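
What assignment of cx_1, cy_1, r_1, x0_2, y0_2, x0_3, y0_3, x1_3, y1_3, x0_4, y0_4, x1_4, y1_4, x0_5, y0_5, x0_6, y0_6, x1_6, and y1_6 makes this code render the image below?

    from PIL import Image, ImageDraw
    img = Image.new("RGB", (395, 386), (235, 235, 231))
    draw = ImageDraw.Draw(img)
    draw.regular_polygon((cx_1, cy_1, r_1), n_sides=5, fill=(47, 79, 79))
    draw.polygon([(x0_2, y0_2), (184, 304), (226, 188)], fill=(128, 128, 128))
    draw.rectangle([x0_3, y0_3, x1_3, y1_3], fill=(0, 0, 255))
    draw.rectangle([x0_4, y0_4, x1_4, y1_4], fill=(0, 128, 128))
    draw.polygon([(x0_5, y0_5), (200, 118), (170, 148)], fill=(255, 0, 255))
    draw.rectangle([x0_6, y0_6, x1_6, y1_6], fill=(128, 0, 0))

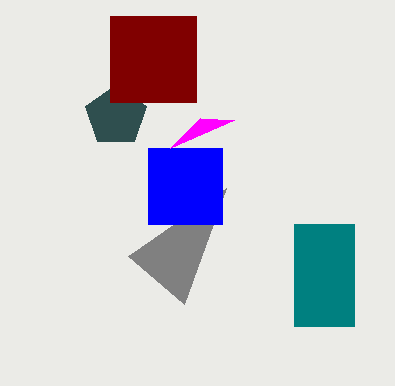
cx_1 = 116, cy_1 = 116, r_1 = 32, x0_2 = 128, y0_2 = 256, x0_3 = 148, y0_3 = 148, x1_3 = 222, y1_3 = 224, x0_4 = 294, y0_4 = 224, x1_4 = 354, y1_4 = 326, x0_5 = 234, y0_5 = 120, x0_6 = 110, y0_6 = 16, x1_6 = 196, y1_6 = 102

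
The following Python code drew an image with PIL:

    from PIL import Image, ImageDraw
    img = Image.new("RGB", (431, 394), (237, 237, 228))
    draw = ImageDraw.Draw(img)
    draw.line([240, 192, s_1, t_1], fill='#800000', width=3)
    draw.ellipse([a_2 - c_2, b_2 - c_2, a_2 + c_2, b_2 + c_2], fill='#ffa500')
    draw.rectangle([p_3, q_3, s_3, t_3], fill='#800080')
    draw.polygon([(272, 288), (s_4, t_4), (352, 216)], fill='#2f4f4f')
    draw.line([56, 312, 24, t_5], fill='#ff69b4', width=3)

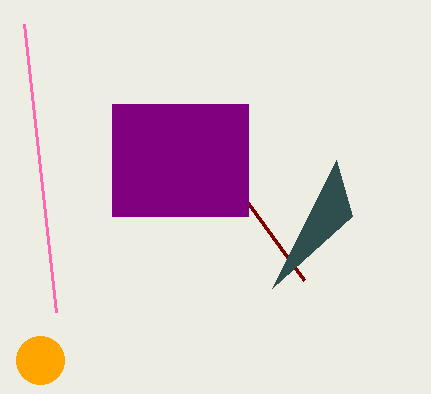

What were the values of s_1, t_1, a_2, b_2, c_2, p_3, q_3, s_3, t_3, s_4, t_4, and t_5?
s_1 = 304; t_1 = 280; a_2 = 40; b_2 = 360; c_2 = 24; p_3 = 112; q_3 = 104; s_3 = 248; t_3 = 216; s_4 = 336; t_4 = 160; t_5 = 24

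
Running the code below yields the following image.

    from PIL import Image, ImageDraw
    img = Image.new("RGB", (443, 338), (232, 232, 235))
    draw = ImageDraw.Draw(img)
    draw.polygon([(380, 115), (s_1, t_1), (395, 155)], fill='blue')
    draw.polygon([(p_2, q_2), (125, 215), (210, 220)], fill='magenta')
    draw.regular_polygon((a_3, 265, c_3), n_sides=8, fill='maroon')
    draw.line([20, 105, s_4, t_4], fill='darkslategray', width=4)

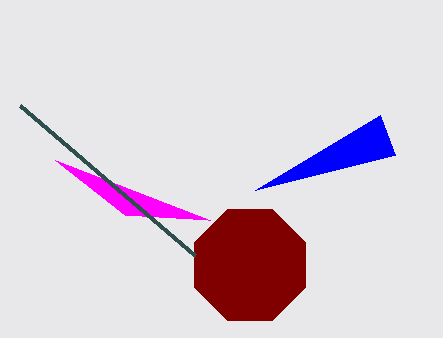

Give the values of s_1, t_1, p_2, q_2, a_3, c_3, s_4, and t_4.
s_1 = 255, t_1 = 190, p_2 = 55, q_2 = 160, a_3 = 250, c_3 = 60, s_4 = 195, t_4 = 255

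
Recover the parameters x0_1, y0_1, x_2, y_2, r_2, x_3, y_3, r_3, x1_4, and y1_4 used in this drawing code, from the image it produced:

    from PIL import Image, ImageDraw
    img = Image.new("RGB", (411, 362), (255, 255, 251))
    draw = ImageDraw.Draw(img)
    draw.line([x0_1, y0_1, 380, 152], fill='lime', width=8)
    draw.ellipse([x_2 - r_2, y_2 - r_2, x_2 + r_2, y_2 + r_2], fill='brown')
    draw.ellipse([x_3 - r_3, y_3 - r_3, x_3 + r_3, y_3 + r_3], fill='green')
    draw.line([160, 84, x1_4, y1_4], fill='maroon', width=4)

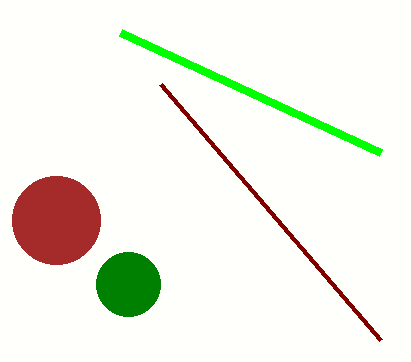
x0_1 = 120
y0_1 = 32
x_2 = 56
y_2 = 220
r_2 = 44
x_3 = 128
y_3 = 284
r_3 = 32
x1_4 = 380
y1_4 = 340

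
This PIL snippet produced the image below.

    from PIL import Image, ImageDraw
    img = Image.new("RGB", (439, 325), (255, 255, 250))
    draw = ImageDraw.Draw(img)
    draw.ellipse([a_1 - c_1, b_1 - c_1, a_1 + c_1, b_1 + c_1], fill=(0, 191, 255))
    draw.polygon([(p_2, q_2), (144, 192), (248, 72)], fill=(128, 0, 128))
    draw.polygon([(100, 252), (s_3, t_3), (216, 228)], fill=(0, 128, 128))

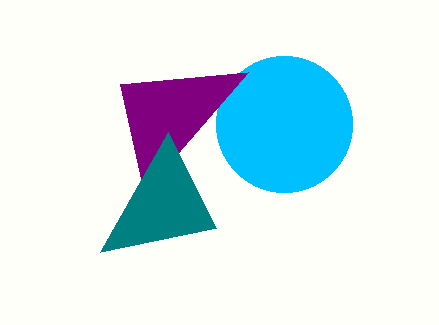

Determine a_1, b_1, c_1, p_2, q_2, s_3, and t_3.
a_1 = 284, b_1 = 124, c_1 = 68, p_2 = 120, q_2 = 84, s_3 = 168, t_3 = 132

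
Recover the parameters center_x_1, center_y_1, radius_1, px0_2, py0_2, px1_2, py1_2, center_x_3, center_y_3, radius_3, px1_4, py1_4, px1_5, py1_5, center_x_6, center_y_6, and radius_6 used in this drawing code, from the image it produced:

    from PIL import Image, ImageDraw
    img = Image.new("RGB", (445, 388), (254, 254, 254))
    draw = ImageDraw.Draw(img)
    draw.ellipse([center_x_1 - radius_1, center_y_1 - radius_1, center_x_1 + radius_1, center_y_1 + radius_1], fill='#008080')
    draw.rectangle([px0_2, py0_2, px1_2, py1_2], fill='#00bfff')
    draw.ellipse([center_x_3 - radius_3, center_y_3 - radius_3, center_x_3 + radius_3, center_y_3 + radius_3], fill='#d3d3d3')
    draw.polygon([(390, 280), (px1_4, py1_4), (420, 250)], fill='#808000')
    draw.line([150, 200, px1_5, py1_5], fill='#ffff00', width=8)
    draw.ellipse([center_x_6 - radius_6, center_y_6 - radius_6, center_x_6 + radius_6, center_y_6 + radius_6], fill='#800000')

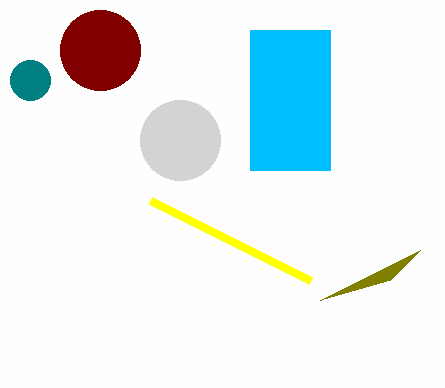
center_x_1 = 30
center_y_1 = 80
radius_1 = 20
px0_2 = 250
py0_2 = 30
px1_2 = 330
py1_2 = 170
center_x_3 = 180
center_y_3 = 140
radius_3 = 40
px1_4 = 320
py1_4 = 300
px1_5 = 310
py1_5 = 280
center_x_6 = 100
center_y_6 = 50
radius_6 = 40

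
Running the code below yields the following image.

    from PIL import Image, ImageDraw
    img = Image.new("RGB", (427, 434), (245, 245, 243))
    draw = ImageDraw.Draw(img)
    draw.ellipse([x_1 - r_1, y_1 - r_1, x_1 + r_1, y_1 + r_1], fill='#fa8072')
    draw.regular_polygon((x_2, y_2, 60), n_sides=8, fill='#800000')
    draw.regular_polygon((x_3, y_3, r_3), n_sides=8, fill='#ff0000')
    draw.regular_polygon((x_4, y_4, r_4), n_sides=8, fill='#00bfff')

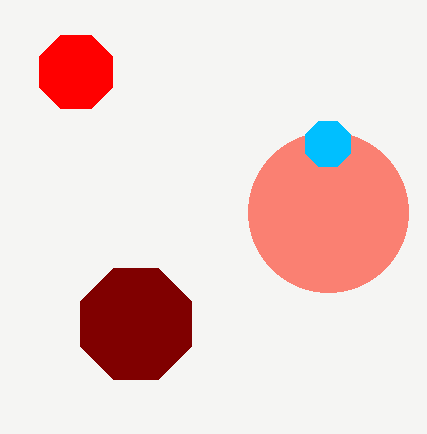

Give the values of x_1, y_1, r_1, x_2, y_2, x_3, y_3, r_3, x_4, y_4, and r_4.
x_1 = 328
y_1 = 212
r_1 = 80
x_2 = 136
y_2 = 324
x_3 = 76
y_3 = 72
r_3 = 40
x_4 = 328
y_4 = 144
r_4 = 24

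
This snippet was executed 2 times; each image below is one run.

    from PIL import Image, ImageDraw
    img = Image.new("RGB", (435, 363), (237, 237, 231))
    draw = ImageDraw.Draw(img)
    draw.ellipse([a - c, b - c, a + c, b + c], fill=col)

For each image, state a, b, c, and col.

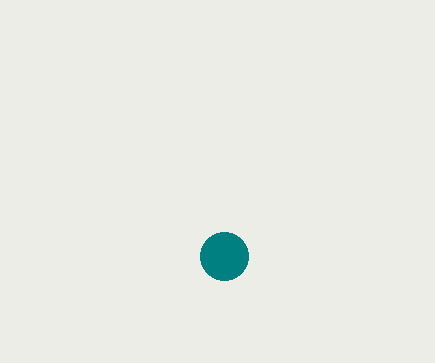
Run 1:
a = 224
b = 256
c = 24
col = 'teal'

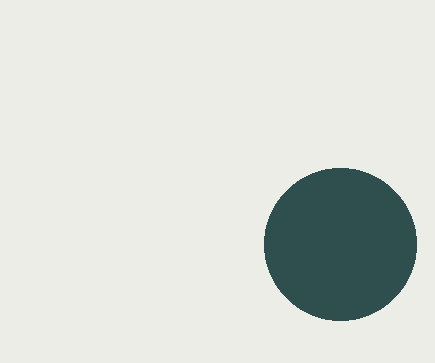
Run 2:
a = 340, b = 244, c = 76, col = 'darkslategray'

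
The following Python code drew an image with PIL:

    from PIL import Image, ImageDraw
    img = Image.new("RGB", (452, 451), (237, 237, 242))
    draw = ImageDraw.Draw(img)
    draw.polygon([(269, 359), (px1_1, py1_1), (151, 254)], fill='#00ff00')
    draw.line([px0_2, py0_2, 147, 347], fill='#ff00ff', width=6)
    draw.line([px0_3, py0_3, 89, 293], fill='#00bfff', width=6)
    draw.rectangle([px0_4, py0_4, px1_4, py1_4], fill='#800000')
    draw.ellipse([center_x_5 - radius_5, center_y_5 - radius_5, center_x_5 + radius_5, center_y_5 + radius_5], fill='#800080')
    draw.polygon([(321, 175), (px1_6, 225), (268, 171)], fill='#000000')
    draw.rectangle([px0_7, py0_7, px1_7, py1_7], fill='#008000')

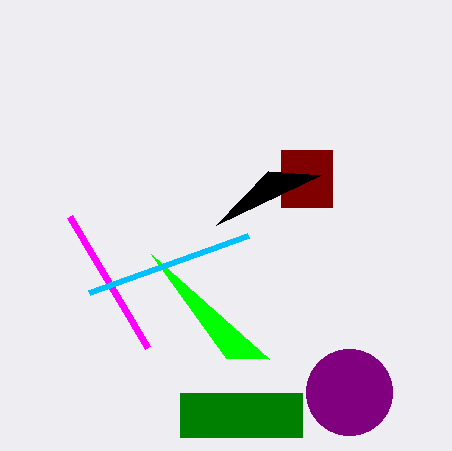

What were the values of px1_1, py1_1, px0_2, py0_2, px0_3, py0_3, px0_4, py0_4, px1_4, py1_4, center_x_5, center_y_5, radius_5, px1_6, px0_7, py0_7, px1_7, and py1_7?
px1_1 = 226
py1_1 = 358
px0_2 = 69
py0_2 = 216
px0_3 = 248
py0_3 = 236
px0_4 = 281
py0_4 = 150
px1_4 = 332
py1_4 = 207
center_x_5 = 349
center_y_5 = 392
radius_5 = 43
px1_6 = 216
px0_7 = 180
py0_7 = 393
px1_7 = 302
py1_7 = 437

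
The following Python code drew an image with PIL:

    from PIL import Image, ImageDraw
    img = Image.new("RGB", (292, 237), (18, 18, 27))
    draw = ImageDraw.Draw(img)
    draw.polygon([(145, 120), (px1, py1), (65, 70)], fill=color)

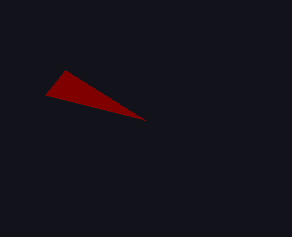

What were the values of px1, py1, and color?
px1 = 45, py1 = 95, color = 'maroon'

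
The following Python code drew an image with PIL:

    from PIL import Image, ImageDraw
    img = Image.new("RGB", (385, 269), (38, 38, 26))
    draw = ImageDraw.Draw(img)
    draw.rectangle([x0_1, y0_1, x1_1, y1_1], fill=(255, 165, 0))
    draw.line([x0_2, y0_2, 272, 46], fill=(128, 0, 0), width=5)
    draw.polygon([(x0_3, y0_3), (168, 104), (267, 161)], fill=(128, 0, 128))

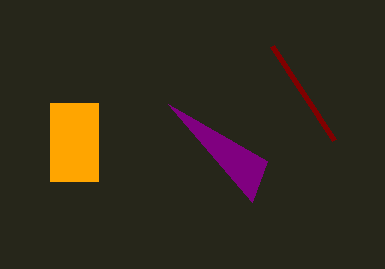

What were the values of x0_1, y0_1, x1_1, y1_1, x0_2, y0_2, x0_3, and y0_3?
x0_1 = 50
y0_1 = 103
x1_1 = 98
y1_1 = 181
x0_2 = 334
y0_2 = 140
x0_3 = 252
y0_3 = 202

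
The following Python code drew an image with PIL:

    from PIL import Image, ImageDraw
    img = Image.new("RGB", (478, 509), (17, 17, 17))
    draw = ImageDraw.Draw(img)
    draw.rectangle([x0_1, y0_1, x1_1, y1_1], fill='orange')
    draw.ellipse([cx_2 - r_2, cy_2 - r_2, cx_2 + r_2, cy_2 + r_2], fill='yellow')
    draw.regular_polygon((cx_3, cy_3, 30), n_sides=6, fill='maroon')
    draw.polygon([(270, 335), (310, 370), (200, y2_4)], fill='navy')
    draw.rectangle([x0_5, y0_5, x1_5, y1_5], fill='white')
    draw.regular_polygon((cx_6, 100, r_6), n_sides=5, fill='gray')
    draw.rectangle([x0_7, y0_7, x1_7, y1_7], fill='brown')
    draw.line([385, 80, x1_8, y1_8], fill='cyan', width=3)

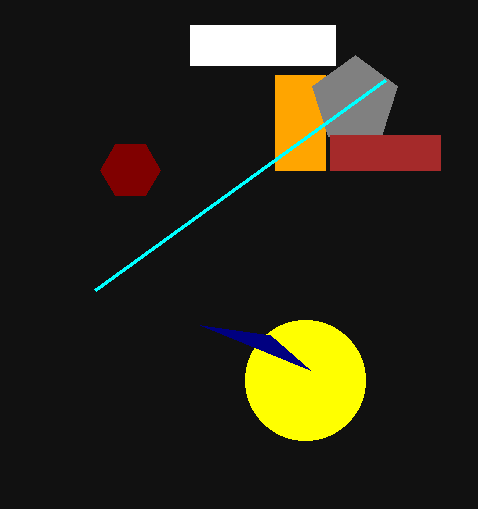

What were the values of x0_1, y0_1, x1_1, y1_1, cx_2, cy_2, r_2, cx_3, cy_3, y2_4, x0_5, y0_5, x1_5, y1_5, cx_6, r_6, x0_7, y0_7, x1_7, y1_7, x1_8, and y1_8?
x0_1 = 275
y0_1 = 75
x1_1 = 325
y1_1 = 170
cx_2 = 305
cy_2 = 380
r_2 = 60
cx_3 = 130
cy_3 = 170
y2_4 = 325
x0_5 = 190
y0_5 = 25
x1_5 = 335
y1_5 = 65
cx_6 = 355
r_6 = 45
x0_7 = 330
y0_7 = 135
x1_7 = 440
y1_7 = 170
x1_8 = 95
y1_8 = 290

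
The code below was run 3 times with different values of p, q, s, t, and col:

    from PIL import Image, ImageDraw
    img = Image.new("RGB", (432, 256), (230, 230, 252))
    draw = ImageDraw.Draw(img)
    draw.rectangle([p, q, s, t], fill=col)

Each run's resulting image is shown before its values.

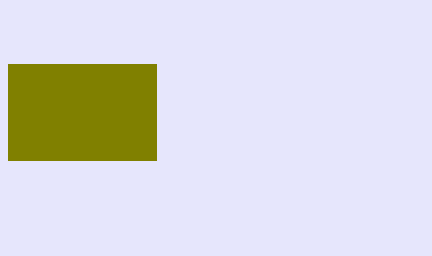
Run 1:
p = 8
q = 64
s = 156
t = 160
col = 'olive'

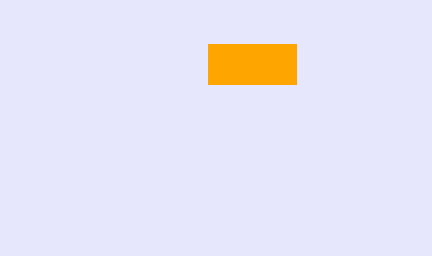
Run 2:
p = 208
q = 44
s = 296
t = 84
col = 'orange'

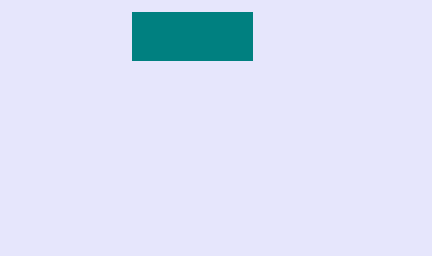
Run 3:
p = 132; q = 12; s = 252; t = 60; col = 'teal'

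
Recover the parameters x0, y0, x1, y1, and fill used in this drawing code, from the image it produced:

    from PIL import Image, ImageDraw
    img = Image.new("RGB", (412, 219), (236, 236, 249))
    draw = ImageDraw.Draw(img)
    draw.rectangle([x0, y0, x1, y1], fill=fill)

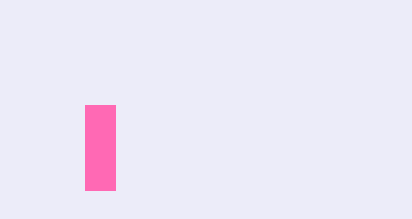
x0 = 85; y0 = 105; x1 = 115; y1 = 190; fill = 'hotpink'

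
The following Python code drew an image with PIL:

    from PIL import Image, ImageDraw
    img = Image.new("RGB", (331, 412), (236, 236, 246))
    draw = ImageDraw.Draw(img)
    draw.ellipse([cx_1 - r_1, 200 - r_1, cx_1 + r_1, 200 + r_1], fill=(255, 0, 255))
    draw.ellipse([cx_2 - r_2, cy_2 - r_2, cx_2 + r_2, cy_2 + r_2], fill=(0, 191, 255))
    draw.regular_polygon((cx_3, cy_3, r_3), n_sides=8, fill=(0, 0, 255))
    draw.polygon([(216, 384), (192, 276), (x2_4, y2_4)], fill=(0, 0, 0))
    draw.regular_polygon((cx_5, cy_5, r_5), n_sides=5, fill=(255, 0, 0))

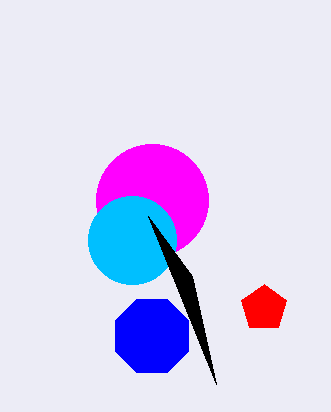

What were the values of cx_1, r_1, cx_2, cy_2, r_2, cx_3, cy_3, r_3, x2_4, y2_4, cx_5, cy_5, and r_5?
cx_1 = 152
r_1 = 56
cx_2 = 132
cy_2 = 240
r_2 = 44
cx_3 = 152
cy_3 = 336
r_3 = 40
x2_4 = 148
y2_4 = 216
cx_5 = 264
cy_5 = 308
r_5 = 24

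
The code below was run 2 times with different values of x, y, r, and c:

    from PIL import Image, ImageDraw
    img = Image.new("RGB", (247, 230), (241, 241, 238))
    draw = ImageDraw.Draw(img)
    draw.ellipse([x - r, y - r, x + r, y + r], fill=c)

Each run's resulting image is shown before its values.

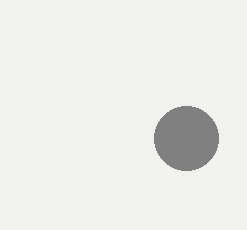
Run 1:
x = 186, y = 138, r = 32, c = 'gray'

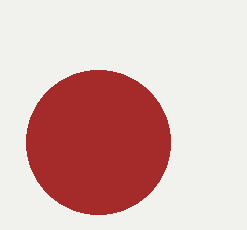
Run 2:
x = 98, y = 142, r = 72, c = 'brown'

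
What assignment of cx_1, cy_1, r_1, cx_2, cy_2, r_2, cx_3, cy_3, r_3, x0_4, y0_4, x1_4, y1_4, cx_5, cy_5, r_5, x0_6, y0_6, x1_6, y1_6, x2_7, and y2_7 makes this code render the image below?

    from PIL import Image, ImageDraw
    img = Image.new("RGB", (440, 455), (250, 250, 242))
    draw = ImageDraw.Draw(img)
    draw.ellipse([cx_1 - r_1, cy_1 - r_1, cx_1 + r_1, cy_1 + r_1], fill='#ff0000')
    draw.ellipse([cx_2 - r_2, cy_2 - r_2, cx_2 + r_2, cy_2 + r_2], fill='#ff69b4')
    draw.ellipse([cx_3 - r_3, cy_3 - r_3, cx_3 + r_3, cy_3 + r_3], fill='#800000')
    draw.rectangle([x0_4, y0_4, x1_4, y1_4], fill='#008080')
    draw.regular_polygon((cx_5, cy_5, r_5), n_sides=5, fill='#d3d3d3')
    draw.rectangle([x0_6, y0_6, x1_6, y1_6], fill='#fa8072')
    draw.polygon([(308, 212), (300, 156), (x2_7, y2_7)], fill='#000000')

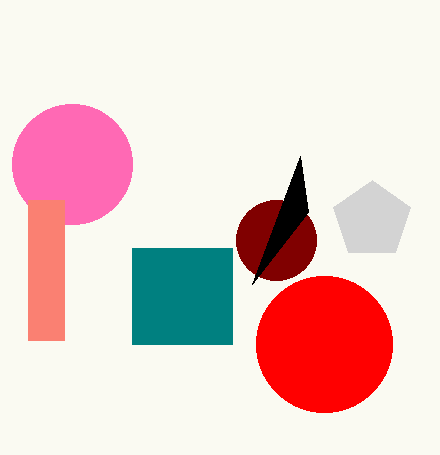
cx_1 = 324
cy_1 = 344
r_1 = 68
cx_2 = 72
cy_2 = 164
r_2 = 60
cx_3 = 276
cy_3 = 240
r_3 = 40
x0_4 = 132
y0_4 = 248
x1_4 = 232
y1_4 = 344
cx_5 = 372
cy_5 = 220
r_5 = 40
x0_6 = 28
y0_6 = 200
x1_6 = 64
y1_6 = 340
x2_7 = 252
y2_7 = 284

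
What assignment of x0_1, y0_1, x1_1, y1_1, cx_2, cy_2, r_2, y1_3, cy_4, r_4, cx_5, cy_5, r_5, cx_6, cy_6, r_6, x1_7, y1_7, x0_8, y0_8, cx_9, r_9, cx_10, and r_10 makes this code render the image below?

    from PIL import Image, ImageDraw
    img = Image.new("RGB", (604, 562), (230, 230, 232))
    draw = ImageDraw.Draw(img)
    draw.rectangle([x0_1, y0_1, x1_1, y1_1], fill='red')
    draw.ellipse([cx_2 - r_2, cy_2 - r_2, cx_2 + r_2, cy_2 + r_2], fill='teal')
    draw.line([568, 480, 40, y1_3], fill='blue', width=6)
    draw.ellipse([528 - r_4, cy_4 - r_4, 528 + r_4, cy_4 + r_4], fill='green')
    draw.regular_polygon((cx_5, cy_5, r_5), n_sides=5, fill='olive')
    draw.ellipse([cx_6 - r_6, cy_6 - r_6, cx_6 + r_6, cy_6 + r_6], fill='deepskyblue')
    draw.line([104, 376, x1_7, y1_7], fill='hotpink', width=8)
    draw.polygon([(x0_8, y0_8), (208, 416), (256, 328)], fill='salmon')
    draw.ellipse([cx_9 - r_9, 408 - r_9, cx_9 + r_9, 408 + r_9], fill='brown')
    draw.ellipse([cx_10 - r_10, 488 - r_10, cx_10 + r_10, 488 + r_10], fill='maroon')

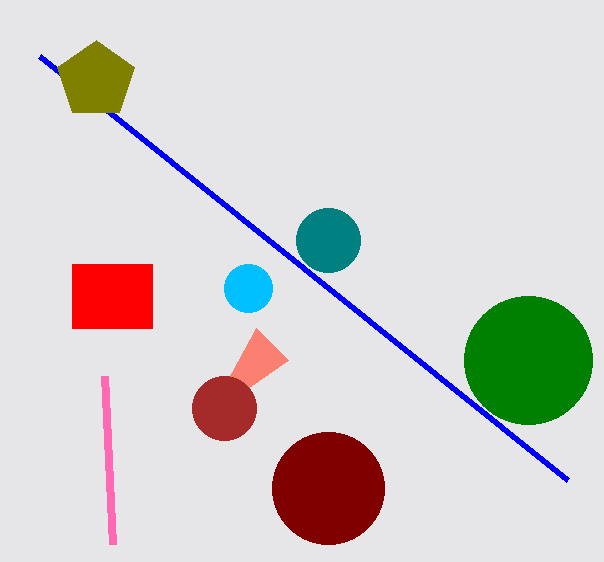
x0_1 = 72, y0_1 = 264, x1_1 = 152, y1_1 = 328, cx_2 = 328, cy_2 = 240, r_2 = 32, y1_3 = 56, cy_4 = 360, r_4 = 64, cx_5 = 96, cy_5 = 80, r_5 = 40, cx_6 = 248, cy_6 = 288, r_6 = 24, x1_7 = 112, y1_7 = 544, x0_8 = 288, y0_8 = 360, cx_9 = 224, r_9 = 32, cx_10 = 328, r_10 = 56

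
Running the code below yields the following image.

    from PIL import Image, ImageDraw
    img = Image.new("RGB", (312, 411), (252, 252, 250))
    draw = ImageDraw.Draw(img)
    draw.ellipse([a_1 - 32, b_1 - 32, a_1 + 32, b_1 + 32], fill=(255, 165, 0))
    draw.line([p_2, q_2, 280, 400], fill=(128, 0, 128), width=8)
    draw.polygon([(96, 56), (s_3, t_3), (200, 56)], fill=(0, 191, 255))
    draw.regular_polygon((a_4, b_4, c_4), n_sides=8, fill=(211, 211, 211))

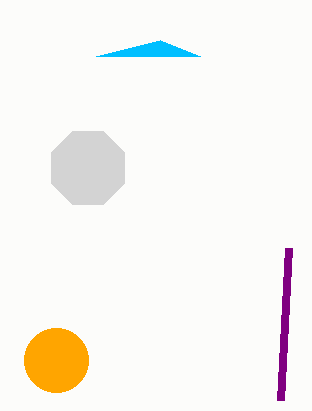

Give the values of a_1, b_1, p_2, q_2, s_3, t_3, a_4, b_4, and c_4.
a_1 = 56, b_1 = 360, p_2 = 288, q_2 = 248, s_3 = 160, t_3 = 40, a_4 = 88, b_4 = 168, c_4 = 40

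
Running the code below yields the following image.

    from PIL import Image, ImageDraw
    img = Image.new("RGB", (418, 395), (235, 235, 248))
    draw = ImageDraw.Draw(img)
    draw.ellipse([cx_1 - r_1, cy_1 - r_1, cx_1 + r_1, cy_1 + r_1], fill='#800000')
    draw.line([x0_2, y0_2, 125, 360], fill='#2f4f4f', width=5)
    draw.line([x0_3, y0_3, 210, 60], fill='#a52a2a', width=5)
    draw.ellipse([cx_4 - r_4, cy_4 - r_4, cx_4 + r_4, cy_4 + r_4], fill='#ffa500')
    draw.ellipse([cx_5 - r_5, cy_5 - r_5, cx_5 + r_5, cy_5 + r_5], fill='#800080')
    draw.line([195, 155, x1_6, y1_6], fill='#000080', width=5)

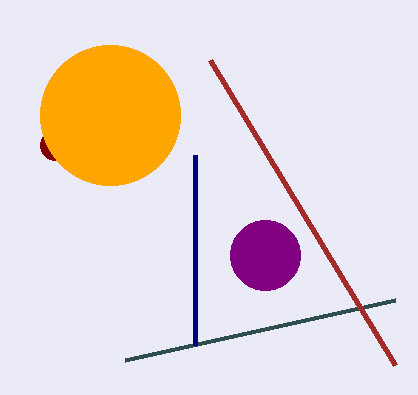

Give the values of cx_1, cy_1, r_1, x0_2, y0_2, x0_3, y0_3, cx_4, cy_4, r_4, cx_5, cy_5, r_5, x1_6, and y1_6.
cx_1 = 55; cy_1 = 145; r_1 = 15; x0_2 = 395; y0_2 = 300; x0_3 = 395; y0_3 = 365; cx_4 = 110; cy_4 = 115; r_4 = 70; cx_5 = 265; cy_5 = 255; r_5 = 35; x1_6 = 195; y1_6 = 345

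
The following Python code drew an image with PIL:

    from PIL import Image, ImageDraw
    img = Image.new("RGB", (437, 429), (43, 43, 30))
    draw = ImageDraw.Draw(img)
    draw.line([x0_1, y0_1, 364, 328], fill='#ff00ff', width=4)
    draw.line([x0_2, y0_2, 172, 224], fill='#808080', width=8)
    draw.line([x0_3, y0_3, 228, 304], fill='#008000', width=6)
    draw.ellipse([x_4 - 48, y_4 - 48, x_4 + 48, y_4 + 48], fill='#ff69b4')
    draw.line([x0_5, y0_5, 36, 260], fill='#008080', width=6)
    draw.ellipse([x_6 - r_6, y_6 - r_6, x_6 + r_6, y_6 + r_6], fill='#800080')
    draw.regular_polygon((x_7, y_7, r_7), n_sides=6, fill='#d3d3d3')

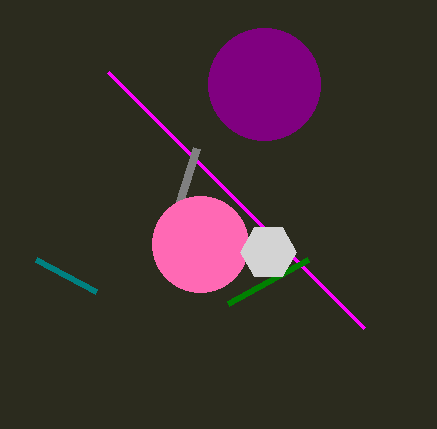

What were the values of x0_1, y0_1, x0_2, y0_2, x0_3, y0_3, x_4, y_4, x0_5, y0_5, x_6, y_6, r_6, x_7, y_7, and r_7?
x0_1 = 108; y0_1 = 72; x0_2 = 196; y0_2 = 148; x0_3 = 308; y0_3 = 260; x_4 = 200; y_4 = 244; x0_5 = 96; y0_5 = 292; x_6 = 264; y_6 = 84; r_6 = 56; x_7 = 268; y_7 = 252; r_7 = 28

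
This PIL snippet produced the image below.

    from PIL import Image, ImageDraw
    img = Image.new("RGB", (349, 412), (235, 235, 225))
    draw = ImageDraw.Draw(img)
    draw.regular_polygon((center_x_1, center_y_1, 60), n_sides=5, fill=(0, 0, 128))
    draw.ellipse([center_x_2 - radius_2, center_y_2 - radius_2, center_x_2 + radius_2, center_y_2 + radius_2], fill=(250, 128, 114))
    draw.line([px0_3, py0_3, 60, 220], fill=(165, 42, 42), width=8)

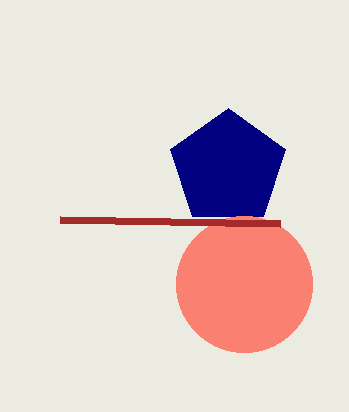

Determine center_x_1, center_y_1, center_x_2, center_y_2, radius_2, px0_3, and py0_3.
center_x_1 = 228, center_y_1 = 168, center_x_2 = 244, center_y_2 = 284, radius_2 = 68, px0_3 = 280, py0_3 = 224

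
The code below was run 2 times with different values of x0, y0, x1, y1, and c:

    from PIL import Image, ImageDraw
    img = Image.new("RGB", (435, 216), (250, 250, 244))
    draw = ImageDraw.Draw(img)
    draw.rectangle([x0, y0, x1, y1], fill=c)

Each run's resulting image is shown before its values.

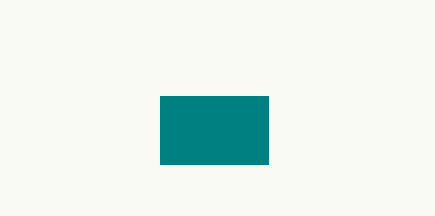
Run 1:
x0 = 160
y0 = 96
x1 = 268
y1 = 164
c = 'teal'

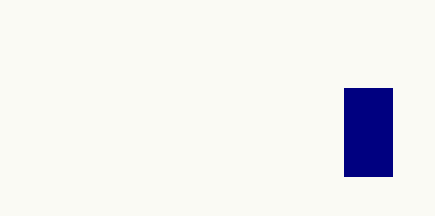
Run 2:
x0 = 344, y0 = 88, x1 = 392, y1 = 176, c = 'navy'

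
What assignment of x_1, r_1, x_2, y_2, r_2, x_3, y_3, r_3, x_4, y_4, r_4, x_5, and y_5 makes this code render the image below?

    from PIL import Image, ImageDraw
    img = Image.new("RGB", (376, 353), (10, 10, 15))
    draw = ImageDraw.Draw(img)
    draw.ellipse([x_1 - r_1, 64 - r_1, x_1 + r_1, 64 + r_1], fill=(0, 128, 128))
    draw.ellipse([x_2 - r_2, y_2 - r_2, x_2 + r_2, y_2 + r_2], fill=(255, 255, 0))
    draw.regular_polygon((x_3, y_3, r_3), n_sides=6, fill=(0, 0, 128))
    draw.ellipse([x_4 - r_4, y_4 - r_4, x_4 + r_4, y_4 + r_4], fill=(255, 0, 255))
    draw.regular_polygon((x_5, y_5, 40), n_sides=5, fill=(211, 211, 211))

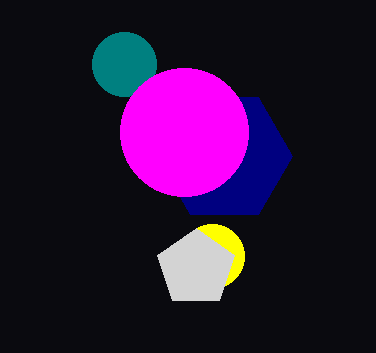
x_1 = 124, r_1 = 32, x_2 = 212, y_2 = 256, r_2 = 32, x_3 = 224, y_3 = 156, r_3 = 68, x_4 = 184, y_4 = 132, r_4 = 64, x_5 = 196, y_5 = 268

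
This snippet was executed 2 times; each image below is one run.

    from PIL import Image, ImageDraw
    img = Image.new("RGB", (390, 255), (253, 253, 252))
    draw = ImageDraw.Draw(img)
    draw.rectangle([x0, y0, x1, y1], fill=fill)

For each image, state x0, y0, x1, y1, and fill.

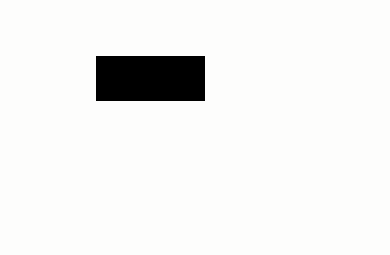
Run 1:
x0 = 96; y0 = 56; x1 = 204; y1 = 100; fill = 'black'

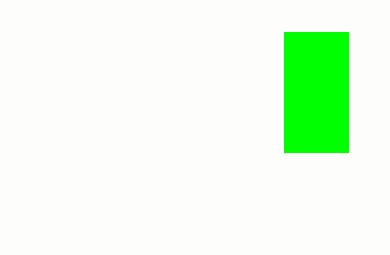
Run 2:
x0 = 284; y0 = 32; x1 = 348; y1 = 152; fill = 'lime'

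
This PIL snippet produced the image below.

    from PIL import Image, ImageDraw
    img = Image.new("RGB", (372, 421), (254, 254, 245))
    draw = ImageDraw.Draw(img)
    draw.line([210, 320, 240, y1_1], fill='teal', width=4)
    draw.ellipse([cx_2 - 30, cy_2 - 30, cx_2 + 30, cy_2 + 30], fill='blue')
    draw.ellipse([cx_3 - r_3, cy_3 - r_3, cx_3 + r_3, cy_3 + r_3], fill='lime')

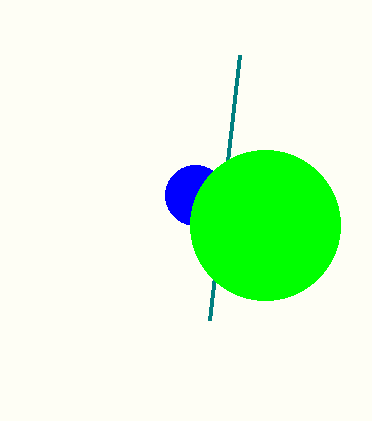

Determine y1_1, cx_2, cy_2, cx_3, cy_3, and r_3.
y1_1 = 55, cx_2 = 195, cy_2 = 195, cx_3 = 265, cy_3 = 225, r_3 = 75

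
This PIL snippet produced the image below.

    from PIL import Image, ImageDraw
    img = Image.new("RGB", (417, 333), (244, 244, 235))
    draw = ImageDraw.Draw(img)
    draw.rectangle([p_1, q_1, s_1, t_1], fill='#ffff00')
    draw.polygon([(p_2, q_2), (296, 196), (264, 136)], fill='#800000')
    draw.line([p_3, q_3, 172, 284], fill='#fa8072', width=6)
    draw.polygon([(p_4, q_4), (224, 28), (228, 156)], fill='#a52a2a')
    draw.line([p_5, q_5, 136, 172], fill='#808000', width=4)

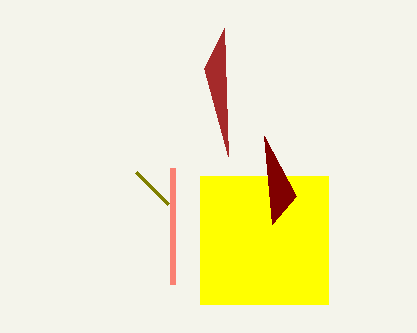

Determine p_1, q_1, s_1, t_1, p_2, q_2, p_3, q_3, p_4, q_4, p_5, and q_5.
p_1 = 200; q_1 = 176; s_1 = 328; t_1 = 304; p_2 = 272; q_2 = 224; p_3 = 172; q_3 = 168; p_4 = 204; q_4 = 68; p_5 = 168; q_5 = 204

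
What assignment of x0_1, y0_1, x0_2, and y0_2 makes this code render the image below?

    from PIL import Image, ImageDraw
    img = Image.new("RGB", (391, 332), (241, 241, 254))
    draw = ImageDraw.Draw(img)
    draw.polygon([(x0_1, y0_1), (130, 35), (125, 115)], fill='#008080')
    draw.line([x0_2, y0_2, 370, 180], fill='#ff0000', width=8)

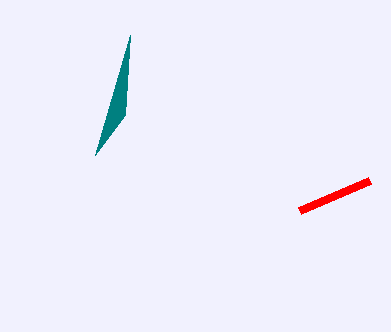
x0_1 = 95, y0_1 = 155, x0_2 = 300, y0_2 = 210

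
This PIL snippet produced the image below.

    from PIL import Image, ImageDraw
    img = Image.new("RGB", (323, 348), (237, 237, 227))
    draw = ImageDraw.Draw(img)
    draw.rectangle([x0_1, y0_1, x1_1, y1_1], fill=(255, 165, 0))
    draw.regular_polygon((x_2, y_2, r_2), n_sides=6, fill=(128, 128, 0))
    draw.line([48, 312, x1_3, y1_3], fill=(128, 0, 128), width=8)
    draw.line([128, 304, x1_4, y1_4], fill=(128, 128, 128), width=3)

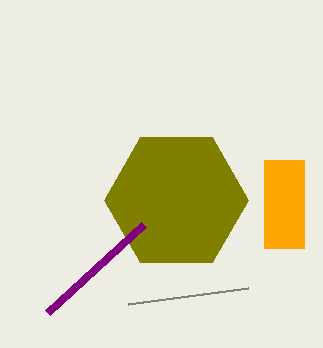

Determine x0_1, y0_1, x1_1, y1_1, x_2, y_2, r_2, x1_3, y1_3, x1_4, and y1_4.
x0_1 = 264
y0_1 = 160
x1_1 = 304
y1_1 = 248
x_2 = 176
y_2 = 200
r_2 = 72
x1_3 = 144
y1_3 = 224
x1_4 = 248
y1_4 = 288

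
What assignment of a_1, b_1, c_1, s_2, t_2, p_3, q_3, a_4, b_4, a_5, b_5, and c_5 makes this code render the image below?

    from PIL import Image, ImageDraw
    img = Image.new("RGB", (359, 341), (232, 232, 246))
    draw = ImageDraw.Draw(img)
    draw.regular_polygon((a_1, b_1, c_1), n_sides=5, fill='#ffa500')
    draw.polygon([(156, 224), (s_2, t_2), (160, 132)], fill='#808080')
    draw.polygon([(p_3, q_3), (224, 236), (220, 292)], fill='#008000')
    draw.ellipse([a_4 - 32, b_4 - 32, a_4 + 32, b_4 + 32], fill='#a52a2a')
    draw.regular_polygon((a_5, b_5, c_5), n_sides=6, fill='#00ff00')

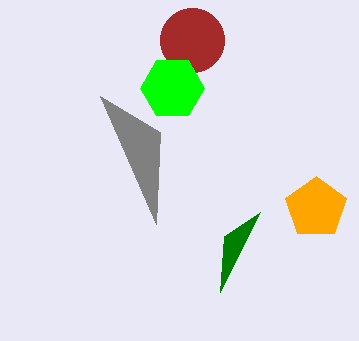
a_1 = 316
b_1 = 208
c_1 = 32
s_2 = 100
t_2 = 96
p_3 = 260
q_3 = 212
a_4 = 192
b_4 = 40
a_5 = 172
b_5 = 88
c_5 = 32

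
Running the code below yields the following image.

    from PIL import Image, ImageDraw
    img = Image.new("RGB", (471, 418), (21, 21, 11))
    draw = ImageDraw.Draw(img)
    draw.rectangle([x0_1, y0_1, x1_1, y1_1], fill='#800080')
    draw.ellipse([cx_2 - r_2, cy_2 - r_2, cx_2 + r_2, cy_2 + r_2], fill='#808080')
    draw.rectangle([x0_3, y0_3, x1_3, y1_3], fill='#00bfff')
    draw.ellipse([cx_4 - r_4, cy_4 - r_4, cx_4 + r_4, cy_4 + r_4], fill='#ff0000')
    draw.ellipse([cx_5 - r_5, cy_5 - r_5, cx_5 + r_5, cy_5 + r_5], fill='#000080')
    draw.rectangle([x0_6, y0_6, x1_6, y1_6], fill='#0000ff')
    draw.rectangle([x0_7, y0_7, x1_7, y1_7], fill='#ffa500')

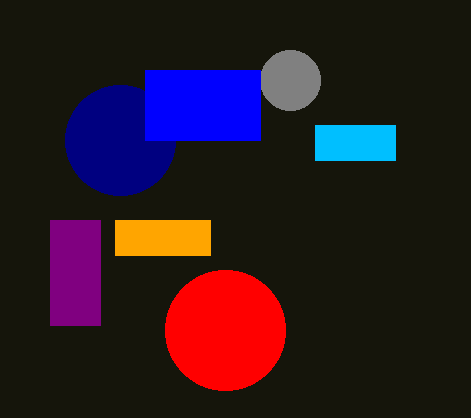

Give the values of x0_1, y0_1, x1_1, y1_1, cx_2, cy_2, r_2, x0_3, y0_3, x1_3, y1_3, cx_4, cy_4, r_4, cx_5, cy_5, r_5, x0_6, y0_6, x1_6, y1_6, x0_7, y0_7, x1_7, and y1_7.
x0_1 = 50, y0_1 = 220, x1_1 = 100, y1_1 = 325, cx_2 = 290, cy_2 = 80, r_2 = 30, x0_3 = 315, y0_3 = 125, x1_3 = 395, y1_3 = 160, cx_4 = 225, cy_4 = 330, r_4 = 60, cx_5 = 120, cy_5 = 140, r_5 = 55, x0_6 = 145, y0_6 = 70, x1_6 = 260, y1_6 = 140, x0_7 = 115, y0_7 = 220, x1_7 = 210, y1_7 = 255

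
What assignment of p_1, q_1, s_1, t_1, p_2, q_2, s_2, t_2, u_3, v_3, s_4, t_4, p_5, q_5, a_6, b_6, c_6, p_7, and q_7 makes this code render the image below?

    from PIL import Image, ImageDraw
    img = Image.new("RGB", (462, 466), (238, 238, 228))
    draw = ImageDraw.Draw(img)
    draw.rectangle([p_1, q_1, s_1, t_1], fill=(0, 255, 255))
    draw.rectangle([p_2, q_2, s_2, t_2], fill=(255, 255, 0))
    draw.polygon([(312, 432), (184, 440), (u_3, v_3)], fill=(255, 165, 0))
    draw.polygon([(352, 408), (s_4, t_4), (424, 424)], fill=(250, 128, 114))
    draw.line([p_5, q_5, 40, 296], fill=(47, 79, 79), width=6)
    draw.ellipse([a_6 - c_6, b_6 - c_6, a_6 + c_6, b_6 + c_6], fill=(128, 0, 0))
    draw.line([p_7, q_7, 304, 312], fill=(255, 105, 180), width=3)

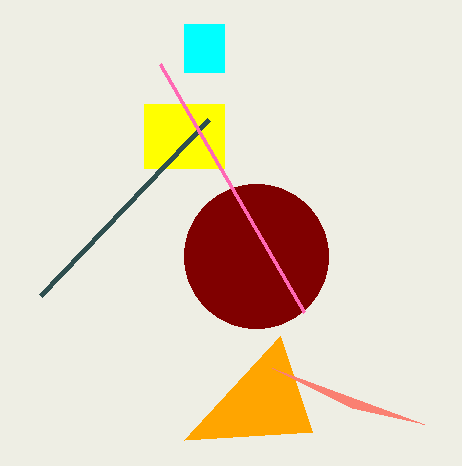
p_1 = 184
q_1 = 24
s_1 = 224
t_1 = 72
p_2 = 144
q_2 = 104
s_2 = 224
t_2 = 168
u_3 = 280
v_3 = 336
s_4 = 272
t_4 = 368
p_5 = 208
q_5 = 120
a_6 = 256
b_6 = 256
c_6 = 72
p_7 = 160
q_7 = 64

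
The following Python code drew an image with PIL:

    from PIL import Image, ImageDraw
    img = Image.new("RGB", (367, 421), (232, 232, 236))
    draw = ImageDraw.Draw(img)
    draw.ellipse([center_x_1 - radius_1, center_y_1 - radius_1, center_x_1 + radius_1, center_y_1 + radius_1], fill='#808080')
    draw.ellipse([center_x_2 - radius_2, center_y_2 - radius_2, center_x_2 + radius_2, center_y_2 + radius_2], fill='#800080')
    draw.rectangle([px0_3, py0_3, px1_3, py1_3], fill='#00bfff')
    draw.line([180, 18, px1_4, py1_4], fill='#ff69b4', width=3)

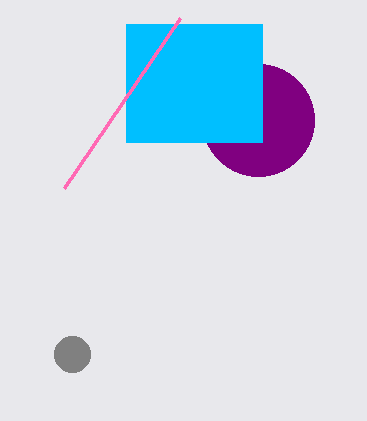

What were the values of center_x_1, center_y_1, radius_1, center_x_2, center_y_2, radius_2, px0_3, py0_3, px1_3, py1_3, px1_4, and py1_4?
center_x_1 = 72; center_y_1 = 354; radius_1 = 18; center_x_2 = 258; center_y_2 = 120; radius_2 = 56; px0_3 = 126; py0_3 = 24; px1_3 = 262; py1_3 = 142; px1_4 = 64; py1_4 = 188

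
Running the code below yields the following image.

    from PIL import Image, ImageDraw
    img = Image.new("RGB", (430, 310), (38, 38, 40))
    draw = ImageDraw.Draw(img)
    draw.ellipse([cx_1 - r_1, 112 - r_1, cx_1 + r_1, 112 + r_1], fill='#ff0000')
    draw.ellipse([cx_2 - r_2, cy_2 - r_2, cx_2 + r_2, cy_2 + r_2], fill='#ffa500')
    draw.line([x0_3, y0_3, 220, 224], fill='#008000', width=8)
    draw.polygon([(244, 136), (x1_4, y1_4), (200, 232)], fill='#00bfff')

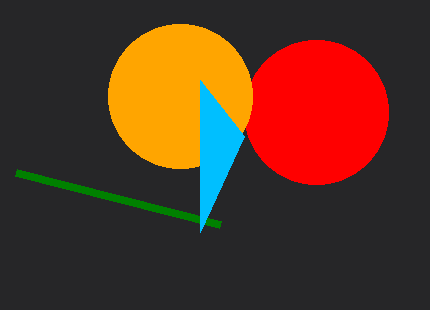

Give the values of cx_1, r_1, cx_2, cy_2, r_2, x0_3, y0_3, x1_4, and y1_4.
cx_1 = 316
r_1 = 72
cx_2 = 180
cy_2 = 96
r_2 = 72
x0_3 = 16
y0_3 = 172
x1_4 = 200
y1_4 = 80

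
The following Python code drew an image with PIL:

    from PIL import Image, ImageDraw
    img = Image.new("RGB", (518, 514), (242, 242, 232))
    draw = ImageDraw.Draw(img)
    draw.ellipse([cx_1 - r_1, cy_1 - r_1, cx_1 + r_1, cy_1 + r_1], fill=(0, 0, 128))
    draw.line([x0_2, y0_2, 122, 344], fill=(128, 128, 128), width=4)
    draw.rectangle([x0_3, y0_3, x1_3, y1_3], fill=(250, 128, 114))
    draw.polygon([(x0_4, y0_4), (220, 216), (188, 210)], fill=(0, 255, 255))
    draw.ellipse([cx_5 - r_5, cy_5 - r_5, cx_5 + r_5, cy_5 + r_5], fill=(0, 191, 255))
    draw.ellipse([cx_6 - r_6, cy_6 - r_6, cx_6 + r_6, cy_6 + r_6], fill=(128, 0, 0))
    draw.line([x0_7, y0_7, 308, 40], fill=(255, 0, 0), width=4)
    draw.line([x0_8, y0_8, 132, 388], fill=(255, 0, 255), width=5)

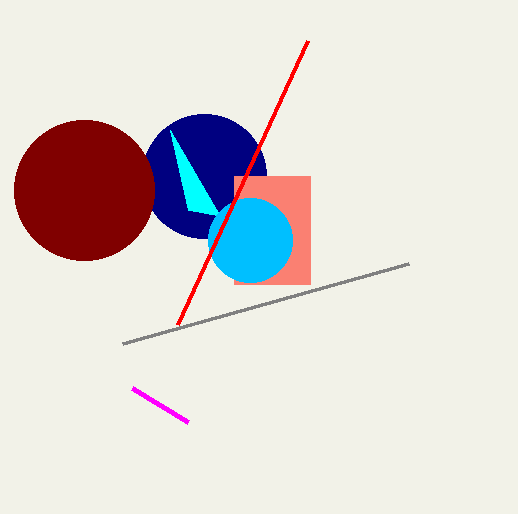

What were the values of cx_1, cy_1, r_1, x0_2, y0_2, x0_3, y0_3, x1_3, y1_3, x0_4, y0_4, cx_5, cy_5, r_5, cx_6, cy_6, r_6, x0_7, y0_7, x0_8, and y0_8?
cx_1 = 204
cy_1 = 176
r_1 = 62
x0_2 = 408
y0_2 = 264
x0_3 = 234
y0_3 = 176
x1_3 = 310
y1_3 = 284
x0_4 = 170
y0_4 = 130
cx_5 = 250
cy_5 = 240
r_5 = 42
cx_6 = 84
cy_6 = 190
r_6 = 70
x0_7 = 178
y0_7 = 324
x0_8 = 188
y0_8 = 422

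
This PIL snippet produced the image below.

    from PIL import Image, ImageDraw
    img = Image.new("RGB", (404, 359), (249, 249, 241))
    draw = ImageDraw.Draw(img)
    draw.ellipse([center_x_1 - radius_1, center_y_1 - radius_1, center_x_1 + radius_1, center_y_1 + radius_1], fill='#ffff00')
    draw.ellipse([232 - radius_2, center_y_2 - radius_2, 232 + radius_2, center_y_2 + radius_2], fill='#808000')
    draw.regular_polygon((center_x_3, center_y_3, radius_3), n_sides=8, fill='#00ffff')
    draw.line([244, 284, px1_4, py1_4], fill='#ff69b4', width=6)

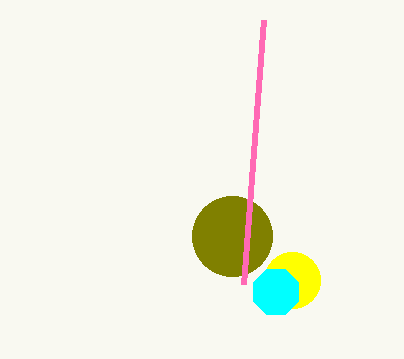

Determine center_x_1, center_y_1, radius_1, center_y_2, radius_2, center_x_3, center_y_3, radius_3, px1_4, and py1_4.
center_x_1 = 292; center_y_1 = 280; radius_1 = 28; center_y_2 = 236; radius_2 = 40; center_x_3 = 276; center_y_3 = 292; radius_3 = 24; px1_4 = 264; py1_4 = 20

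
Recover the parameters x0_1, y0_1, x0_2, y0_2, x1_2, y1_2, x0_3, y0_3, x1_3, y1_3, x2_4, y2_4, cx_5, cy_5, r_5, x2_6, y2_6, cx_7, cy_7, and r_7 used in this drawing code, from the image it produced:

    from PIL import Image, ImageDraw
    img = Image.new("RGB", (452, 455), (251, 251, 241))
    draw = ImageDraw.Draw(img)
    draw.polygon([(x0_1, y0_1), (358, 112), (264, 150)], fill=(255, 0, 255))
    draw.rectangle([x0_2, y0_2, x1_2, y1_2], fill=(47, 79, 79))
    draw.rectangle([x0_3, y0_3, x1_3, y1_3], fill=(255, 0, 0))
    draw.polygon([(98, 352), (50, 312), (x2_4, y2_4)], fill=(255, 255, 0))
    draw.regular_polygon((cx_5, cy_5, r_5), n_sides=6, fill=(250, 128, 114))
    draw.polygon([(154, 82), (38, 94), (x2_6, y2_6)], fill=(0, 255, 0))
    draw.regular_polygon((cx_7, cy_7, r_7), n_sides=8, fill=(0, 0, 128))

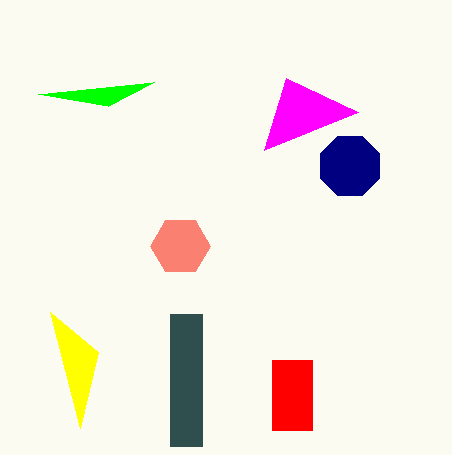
x0_1 = 286; y0_1 = 78; x0_2 = 170; y0_2 = 314; x1_2 = 202; y1_2 = 446; x0_3 = 272; y0_3 = 360; x1_3 = 312; y1_3 = 430; x2_4 = 80; y2_4 = 428; cx_5 = 180; cy_5 = 246; r_5 = 30; x2_6 = 108; y2_6 = 106; cx_7 = 350; cy_7 = 166; r_7 = 32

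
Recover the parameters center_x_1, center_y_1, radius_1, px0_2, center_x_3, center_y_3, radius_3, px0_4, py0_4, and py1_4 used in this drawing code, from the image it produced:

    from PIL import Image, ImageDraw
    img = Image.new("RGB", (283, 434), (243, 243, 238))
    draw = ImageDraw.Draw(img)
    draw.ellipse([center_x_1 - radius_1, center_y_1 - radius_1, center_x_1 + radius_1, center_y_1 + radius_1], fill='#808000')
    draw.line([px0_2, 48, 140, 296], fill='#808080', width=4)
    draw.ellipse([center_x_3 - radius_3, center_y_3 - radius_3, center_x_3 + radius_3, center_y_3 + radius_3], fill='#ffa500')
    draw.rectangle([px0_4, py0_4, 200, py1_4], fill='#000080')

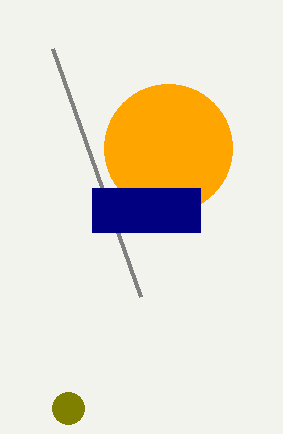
center_x_1 = 68
center_y_1 = 408
radius_1 = 16
px0_2 = 52
center_x_3 = 168
center_y_3 = 148
radius_3 = 64
px0_4 = 92
py0_4 = 188
py1_4 = 232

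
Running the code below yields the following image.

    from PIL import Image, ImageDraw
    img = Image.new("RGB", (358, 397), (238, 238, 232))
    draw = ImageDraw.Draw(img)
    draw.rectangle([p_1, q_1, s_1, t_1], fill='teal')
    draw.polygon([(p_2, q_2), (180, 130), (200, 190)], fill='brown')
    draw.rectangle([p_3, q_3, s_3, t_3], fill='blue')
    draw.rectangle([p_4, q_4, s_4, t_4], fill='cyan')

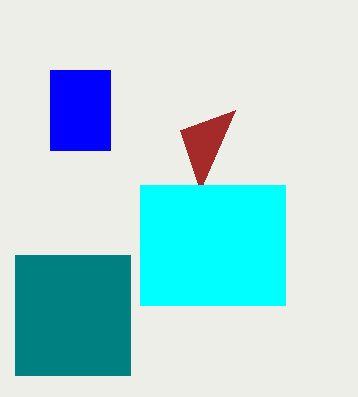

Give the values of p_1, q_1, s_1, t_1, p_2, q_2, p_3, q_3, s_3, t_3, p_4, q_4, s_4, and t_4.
p_1 = 15, q_1 = 255, s_1 = 130, t_1 = 375, p_2 = 235, q_2 = 110, p_3 = 50, q_3 = 70, s_3 = 110, t_3 = 150, p_4 = 140, q_4 = 185, s_4 = 285, t_4 = 305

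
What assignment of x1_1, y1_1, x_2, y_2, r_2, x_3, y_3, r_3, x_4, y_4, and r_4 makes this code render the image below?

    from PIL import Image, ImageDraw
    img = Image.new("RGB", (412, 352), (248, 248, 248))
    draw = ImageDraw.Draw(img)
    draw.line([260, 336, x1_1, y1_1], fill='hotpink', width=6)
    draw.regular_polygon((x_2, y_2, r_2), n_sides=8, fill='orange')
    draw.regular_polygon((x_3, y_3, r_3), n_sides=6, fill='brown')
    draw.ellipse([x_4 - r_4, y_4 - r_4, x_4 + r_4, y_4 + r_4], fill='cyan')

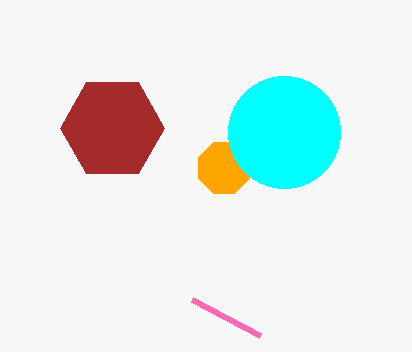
x1_1 = 192; y1_1 = 300; x_2 = 224; y_2 = 168; r_2 = 28; x_3 = 112; y_3 = 128; r_3 = 52; x_4 = 284; y_4 = 132; r_4 = 56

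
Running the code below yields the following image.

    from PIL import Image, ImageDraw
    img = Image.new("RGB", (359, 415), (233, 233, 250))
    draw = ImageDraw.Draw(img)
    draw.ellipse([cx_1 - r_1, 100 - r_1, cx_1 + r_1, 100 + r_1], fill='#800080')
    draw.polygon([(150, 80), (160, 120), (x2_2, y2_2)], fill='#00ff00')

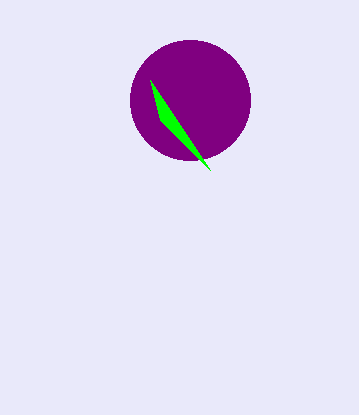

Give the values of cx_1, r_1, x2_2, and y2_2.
cx_1 = 190, r_1 = 60, x2_2 = 210, y2_2 = 170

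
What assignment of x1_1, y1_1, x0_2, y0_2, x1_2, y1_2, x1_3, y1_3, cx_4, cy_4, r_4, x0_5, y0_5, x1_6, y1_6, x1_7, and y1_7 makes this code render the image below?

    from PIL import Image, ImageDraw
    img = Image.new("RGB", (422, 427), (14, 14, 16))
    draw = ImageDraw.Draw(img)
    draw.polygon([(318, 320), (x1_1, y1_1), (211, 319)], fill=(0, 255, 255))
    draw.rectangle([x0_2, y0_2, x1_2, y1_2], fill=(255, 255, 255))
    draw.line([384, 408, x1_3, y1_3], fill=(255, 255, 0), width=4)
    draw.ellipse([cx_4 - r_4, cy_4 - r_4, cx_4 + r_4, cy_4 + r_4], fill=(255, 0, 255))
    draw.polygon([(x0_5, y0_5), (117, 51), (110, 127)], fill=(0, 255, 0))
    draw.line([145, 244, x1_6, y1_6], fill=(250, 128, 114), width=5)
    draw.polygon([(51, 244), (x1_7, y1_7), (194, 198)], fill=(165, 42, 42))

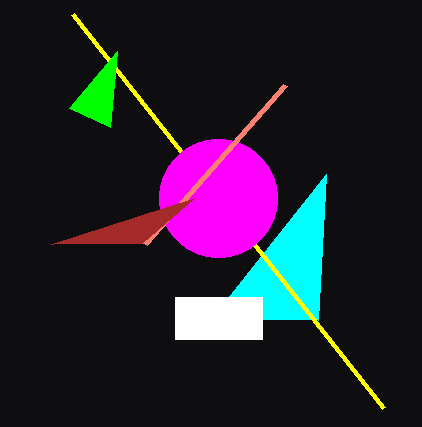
x1_1 = 326; y1_1 = 174; x0_2 = 175; y0_2 = 297; x1_2 = 262; y1_2 = 339; x1_3 = 73; y1_3 = 14; cx_4 = 218; cy_4 = 198; r_4 = 59; x0_5 = 69; y0_5 = 108; x1_6 = 285; y1_6 = 85; x1_7 = 142; y1_7 = 243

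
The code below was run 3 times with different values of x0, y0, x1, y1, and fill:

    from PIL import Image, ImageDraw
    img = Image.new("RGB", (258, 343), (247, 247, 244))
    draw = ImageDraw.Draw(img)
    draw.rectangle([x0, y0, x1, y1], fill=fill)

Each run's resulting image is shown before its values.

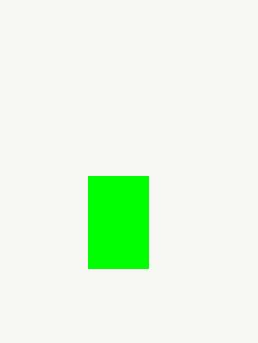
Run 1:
x0 = 88
y0 = 176
x1 = 148
y1 = 268
fill = 'lime'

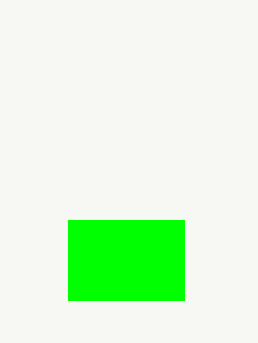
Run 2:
x0 = 68
y0 = 220
x1 = 184
y1 = 300
fill = 'lime'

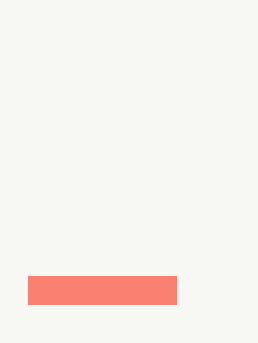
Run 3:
x0 = 28, y0 = 276, x1 = 176, y1 = 304, fill = 'salmon'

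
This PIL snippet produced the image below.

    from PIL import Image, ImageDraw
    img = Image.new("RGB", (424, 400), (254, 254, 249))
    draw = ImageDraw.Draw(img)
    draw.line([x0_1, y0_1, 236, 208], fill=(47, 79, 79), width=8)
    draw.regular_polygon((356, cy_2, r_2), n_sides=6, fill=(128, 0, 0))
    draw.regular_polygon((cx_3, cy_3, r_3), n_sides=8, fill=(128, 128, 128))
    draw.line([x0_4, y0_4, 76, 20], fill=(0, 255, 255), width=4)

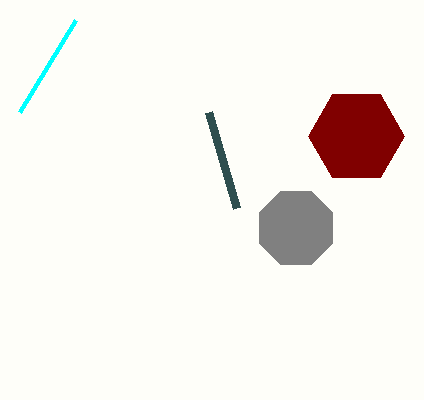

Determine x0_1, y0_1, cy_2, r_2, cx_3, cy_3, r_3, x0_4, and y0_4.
x0_1 = 208, y0_1 = 112, cy_2 = 136, r_2 = 48, cx_3 = 296, cy_3 = 228, r_3 = 40, x0_4 = 20, y0_4 = 112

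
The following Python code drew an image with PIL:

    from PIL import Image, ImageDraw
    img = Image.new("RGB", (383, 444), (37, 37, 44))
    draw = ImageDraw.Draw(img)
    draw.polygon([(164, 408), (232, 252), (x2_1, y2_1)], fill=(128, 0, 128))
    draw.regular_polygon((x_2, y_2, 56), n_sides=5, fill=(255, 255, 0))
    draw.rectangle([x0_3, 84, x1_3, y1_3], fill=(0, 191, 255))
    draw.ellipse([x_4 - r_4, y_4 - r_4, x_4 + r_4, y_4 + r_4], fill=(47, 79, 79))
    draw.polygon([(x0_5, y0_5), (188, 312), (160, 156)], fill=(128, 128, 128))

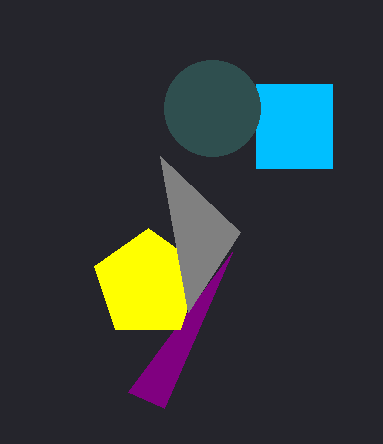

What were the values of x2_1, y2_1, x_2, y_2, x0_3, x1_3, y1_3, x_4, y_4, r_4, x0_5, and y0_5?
x2_1 = 128; y2_1 = 392; x_2 = 148; y_2 = 284; x0_3 = 256; x1_3 = 332; y1_3 = 168; x_4 = 212; y_4 = 108; r_4 = 48; x0_5 = 240; y0_5 = 232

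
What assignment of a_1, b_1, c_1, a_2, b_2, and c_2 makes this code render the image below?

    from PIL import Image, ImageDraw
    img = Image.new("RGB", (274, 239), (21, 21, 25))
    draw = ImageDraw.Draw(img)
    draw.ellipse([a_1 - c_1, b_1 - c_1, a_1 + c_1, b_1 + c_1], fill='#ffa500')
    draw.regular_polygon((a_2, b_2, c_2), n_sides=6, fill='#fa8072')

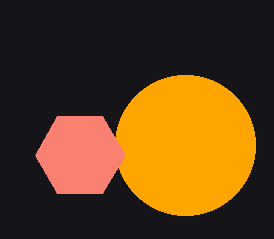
a_1 = 185, b_1 = 145, c_1 = 70, a_2 = 80, b_2 = 155, c_2 = 45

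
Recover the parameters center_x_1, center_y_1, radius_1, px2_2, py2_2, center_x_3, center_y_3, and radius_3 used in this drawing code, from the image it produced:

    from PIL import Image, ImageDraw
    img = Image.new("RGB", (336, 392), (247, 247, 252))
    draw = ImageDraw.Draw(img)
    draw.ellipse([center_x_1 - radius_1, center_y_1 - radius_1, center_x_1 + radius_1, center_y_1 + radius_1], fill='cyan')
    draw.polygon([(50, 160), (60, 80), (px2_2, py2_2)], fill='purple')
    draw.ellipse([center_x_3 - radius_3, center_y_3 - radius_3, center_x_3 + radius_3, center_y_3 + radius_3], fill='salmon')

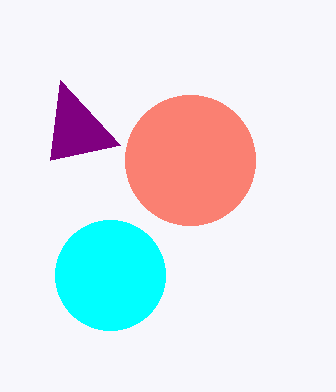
center_x_1 = 110, center_y_1 = 275, radius_1 = 55, px2_2 = 120, py2_2 = 145, center_x_3 = 190, center_y_3 = 160, radius_3 = 65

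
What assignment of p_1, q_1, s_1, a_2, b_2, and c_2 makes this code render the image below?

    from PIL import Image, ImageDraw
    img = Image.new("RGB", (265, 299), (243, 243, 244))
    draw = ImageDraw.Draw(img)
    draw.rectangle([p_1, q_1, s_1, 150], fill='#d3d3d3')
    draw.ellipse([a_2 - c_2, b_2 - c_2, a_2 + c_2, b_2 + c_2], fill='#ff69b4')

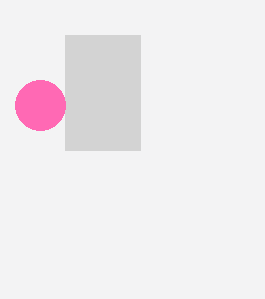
p_1 = 65; q_1 = 35; s_1 = 140; a_2 = 40; b_2 = 105; c_2 = 25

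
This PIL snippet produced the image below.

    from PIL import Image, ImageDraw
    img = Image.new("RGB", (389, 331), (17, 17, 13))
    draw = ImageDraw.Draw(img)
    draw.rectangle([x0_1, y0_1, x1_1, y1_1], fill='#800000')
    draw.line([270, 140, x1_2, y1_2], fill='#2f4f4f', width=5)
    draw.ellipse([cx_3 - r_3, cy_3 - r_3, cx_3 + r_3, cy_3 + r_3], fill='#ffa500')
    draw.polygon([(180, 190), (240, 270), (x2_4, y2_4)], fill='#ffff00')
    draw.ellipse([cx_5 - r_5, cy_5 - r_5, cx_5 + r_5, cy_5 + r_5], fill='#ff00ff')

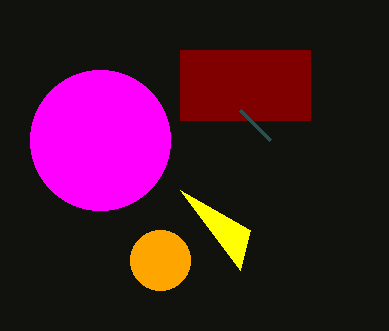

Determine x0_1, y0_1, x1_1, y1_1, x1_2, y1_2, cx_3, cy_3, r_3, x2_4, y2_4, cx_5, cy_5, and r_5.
x0_1 = 180; y0_1 = 50; x1_1 = 310; y1_1 = 120; x1_2 = 240; y1_2 = 110; cx_3 = 160; cy_3 = 260; r_3 = 30; x2_4 = 250; y2_4 = 230; cx_5 = 100; cy_5 = 140; r_5 = 70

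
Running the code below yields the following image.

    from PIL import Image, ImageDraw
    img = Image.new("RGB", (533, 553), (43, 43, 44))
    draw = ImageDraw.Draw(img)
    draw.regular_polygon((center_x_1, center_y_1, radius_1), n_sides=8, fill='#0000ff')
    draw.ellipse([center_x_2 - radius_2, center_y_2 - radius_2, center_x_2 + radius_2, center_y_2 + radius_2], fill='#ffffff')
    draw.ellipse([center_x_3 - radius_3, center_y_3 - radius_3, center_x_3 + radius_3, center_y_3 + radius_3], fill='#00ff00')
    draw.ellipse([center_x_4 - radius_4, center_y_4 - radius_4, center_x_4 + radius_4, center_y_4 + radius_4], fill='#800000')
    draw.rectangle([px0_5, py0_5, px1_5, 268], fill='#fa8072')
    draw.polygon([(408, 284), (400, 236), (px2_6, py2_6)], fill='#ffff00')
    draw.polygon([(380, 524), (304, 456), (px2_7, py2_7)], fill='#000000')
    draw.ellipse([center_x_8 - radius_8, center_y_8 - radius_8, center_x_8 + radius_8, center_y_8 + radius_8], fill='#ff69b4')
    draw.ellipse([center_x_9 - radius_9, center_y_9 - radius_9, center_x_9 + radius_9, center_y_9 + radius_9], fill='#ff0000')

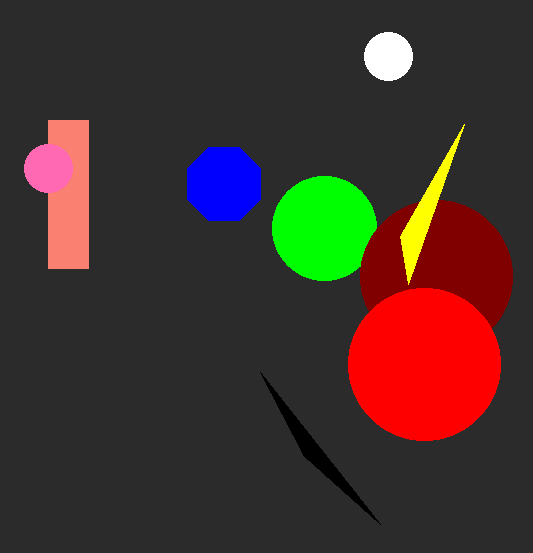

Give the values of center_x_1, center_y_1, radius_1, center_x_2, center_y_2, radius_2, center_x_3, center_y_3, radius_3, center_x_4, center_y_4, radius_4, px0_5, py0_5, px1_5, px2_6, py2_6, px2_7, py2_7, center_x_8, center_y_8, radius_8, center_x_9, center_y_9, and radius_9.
center_x_1 = 224
center_y_1 = 184
radius_1 = 40
center_x_2 = 388
center_y_2 = 56
radius_2 = 24
center_x_3 = 324
center_y_3 = 228
radius_3 = 52
center_x_4 = 436
center_y_4 = 276
radius_4 = 76
px0_5 = 48
py0_5 = 120
px1_5 = 88
px2_6 = 464
py2_6 = 124
px2_7 = 260
py2_7 = 372
center_x_8 = 48
center_y_8 = 168
radius_8 = 24
center_x_9 = 424
center_y_9 = 364
radius_9 = 76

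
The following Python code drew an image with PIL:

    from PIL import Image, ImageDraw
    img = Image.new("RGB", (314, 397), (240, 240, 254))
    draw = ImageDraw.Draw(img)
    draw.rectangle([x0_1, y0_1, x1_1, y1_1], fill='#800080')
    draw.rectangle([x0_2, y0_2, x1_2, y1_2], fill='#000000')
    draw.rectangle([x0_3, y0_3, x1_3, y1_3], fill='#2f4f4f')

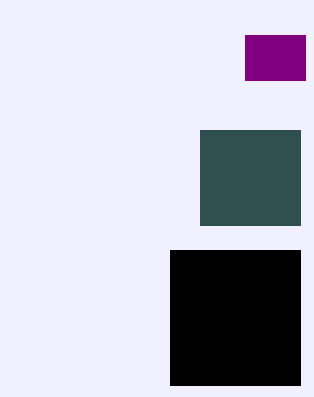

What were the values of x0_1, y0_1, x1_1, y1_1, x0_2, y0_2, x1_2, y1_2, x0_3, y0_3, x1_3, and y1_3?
x0_1 = 245
y0_1 = 35
x1_1 = 305
y1_1 = 80
x0_2 = 170
y0_2 = 250
x1_2 = 300
y1_2 = 385
x0_3 = 200
y0_3 = 130
x1_3 = 300
y1_3 = 225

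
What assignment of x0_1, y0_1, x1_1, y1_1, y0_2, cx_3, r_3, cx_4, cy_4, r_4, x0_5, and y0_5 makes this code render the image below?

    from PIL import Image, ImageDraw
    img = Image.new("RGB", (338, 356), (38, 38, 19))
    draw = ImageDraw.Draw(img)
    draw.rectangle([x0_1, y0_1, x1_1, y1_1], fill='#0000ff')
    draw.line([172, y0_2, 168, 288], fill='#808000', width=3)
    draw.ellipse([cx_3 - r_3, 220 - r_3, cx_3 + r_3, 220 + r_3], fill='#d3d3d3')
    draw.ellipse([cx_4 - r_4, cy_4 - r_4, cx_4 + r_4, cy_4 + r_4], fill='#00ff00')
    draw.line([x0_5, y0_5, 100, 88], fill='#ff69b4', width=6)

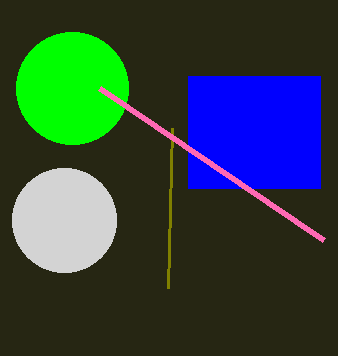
x0_1 = 188; y0_1 = 76; x1_1 = 320; y1_1 = 188; y0_2 = 128; cx_3 = 64; r_3 = 52; cx_4 = 72; cy_4 = 88; r_4 = 56; x0_5 = 324; y0_5 = 240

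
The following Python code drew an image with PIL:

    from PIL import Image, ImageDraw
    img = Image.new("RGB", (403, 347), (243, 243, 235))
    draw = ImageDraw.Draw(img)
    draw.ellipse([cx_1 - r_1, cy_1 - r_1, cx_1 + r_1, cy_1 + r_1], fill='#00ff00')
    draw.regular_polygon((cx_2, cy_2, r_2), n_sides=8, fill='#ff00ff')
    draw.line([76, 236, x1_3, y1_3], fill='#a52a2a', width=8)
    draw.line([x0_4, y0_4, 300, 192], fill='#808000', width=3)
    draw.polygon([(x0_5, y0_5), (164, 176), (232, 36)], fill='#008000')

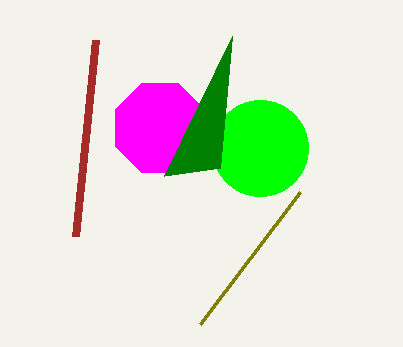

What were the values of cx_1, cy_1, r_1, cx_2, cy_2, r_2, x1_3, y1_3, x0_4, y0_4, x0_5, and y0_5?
cx_1 = 260; cy_1 = 148; r_1 = 48; cx_2 = 160; cy_2 = 128; r_2 = 48; x1_3 = 96; y1_3 = 40; x0_4 = 200; y0_4 = 324; x0_5 = 220; y0_5 = 168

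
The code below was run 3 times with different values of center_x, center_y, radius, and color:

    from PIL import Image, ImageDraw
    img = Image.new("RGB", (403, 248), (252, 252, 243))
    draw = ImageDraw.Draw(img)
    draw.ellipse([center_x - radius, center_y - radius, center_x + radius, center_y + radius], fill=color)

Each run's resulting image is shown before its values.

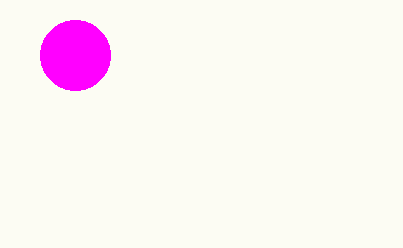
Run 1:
center_x = 75; center_y = 55; radius = 35; color = 'magenta'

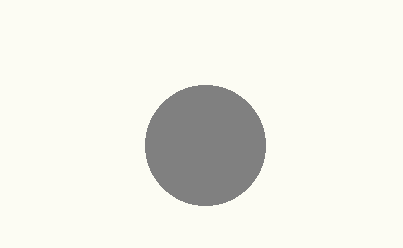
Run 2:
center_x = 205, center_y = 145, radius = 60, color = 'gray'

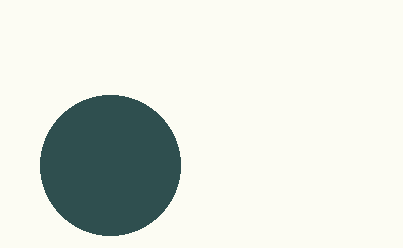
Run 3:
center_x = 110, center_y = 165, radius = 70, color = 'darkslategray'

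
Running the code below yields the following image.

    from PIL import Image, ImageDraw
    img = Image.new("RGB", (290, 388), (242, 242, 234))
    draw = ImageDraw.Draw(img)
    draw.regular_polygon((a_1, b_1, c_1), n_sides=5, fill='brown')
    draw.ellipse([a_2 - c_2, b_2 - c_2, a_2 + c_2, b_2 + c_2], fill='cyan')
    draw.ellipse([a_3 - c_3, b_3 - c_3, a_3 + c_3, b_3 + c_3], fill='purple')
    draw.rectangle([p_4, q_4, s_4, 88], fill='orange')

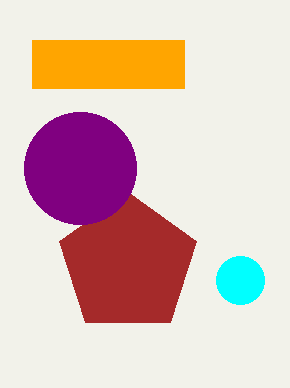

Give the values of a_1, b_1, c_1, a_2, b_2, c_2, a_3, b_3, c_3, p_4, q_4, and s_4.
a_1 = 128; b_1 = 264; c_1 = 72; a_2 = 240; b_2 = 280; c_2 = 24; a_3 = 80; b_3 = 168; c_3 = 56; p_4 = 32; q_4 = 40; s_4 = 184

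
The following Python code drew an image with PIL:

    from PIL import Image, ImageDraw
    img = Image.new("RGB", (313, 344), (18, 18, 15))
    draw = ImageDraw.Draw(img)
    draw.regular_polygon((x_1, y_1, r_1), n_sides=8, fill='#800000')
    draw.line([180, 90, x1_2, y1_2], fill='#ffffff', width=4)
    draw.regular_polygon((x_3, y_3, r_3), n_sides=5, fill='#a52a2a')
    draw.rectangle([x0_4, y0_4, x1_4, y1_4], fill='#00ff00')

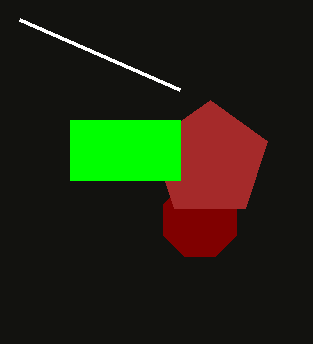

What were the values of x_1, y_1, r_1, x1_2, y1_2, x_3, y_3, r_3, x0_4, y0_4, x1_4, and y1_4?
x_1 = 200; y_1 = 220; r_1 = 40; x1_2 = 20; y1_2 = 20; x_3 = 210; y_3 = 160; r_3 = 60; x0_4 = 70; y0_4 = 120; x1_4 = 180; y1_4 = 180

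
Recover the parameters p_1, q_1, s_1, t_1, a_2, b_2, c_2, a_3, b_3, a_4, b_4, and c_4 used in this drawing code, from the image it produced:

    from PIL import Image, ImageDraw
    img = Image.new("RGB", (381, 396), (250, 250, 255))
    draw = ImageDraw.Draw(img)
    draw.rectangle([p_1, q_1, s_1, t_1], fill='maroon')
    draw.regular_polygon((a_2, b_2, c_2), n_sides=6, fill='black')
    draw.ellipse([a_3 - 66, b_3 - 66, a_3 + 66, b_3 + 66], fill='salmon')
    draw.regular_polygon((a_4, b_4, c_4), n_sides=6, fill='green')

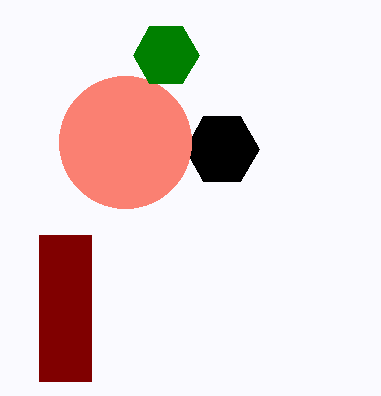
p_1 = 39, q_1 = 235, s_1 = 91, t_1 = 381, a_2 = 222, b_2 = 149, c_2 = 37, a_3 = 125, b_3 = 142, a_4 = 166, b_4 = 55, c_4 = 33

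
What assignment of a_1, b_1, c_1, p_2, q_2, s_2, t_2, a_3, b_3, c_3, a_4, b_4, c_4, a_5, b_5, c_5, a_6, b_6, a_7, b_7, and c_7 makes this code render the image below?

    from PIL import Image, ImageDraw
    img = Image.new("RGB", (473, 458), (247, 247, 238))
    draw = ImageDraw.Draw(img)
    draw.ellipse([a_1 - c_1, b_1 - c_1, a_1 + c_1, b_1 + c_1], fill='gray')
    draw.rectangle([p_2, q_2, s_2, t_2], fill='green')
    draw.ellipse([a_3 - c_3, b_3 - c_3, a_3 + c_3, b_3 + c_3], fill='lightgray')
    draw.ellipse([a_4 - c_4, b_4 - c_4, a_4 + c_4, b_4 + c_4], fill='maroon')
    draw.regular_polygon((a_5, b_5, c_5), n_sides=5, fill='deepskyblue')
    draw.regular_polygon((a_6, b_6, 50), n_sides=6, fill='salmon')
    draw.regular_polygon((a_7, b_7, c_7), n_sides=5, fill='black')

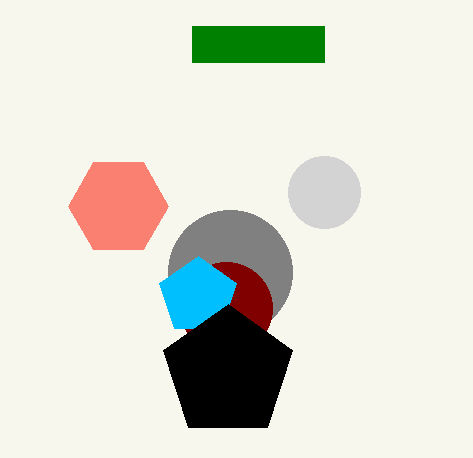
a_1 = 230; b_1 = 272; c_1 = 62; p_2 = 192; q_2 = 26; s_2 = 324; t_2 = 62; a_3 = 324; b_3 = 192; c_3 = 36; a_4 = 226; b_4 = 308; c_4 = 46; a_5 = 198; b_5 = 296; c_5 = 40; a_6 = 118; b_6 = 206; a_7 = 228; b_7 = 372; c_7 = 68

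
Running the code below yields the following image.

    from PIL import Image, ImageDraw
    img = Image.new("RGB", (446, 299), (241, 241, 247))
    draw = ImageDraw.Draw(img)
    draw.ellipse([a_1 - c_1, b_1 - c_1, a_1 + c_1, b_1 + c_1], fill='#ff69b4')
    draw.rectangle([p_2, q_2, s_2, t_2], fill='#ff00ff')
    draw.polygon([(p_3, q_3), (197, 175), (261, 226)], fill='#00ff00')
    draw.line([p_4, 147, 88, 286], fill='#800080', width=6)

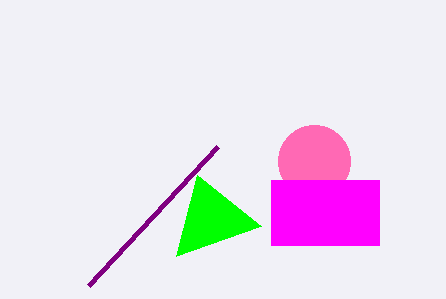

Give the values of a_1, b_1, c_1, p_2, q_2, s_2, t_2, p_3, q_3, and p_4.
a_1 = 314, b_1 = 161, c_1 = 36, p_2 = 271, q_2 = 180, s_2 = 379, t_2 = 245, p_3 = 176, q_3 = 256, p_4 = 217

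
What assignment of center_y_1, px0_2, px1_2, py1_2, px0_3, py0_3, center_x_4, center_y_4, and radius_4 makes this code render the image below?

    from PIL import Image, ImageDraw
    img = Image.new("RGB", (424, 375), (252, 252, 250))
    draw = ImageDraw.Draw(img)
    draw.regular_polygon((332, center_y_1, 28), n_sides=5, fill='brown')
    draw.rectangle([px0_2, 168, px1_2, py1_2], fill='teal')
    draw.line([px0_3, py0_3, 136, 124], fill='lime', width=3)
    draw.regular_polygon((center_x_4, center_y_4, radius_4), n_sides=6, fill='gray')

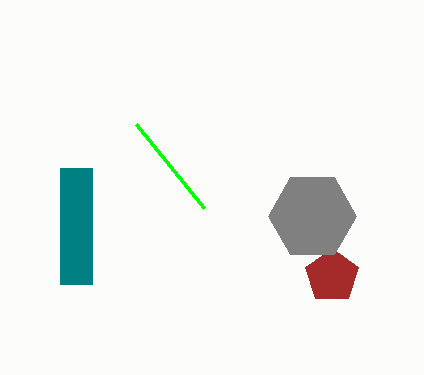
center_y_1 = 276
px0_2 = 60
px1_2 = 92
py1_2 = 284
px0_3 = 204
py0_3 = 208
center_x_4 = 312
center_y_4 = 216
radius_4 = 44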